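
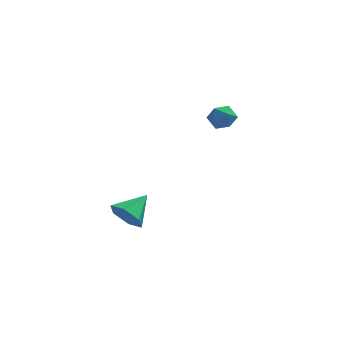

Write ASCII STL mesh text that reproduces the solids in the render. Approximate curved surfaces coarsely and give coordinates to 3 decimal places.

solid 
facet normal -0.587 -0.686 -0.430
outer loop
vertex -2.66 -4.582 -2.406
vertex -3.409 -4.324 -1.795
vertex -3.302 -3.864 -2.676
endloop
endfacet
facet normal 0.706 0.416 -0.573
outer loop
vertex -2.66 -4.582 -2.406
vertex -3.302 -3.864 -2.676
vertex -2.411 -3.156 -1.065
endloop
endfacet
facet normal -0.587 -0.686 -0.430
outer loop
vertex -3.302 -3.864 -2.676
vertex -3.409 -4.324 -1.795
vertex -4.05 -3.606 -2.066
endloop
endfacet
facet normal -0.009 0.917 -0.398
outer loop
vertex -3.302 -3.864 -2.676
vertex -4.05 -3.606 -2.066
vertex -2.411 -3.156 -1.065
endloop
endfacet
facet normal -0.587 -0.686 -0.429
outer loop
vertex -4.05 -3.606 -2.066
vertex -3.409 -4.324 -1.795
vertex -4.157 -4.066 -1.184
endloop
endfacet
facet normal -0.449 0.813 0.370
outer loop
vertex -4.05 -3.606 -2.066
vertex -4.157 -4.066 -1.184
vertex -2.411 -3.156 -1.065
endloop
endfacet
facet normal -0.587 -0.687 -0.429
outer loop
vertex -4.157 -4.066 -1.184
vertex -3.409 -4.324 -1.795
vertex -3.516 -4.783 -0.913
endloop
endfacet
facet normal -0.174 0.208 0.962
outer loop
vertex -4.157 -4.066 -1.184
vertex -3.516 -4.783 -0.913
vertex -2.411 -3.156 -1.065
endloop
endfacet
facet normal -0.586 -0.687 -0.429
outer loop
vertex -3.516 -4.783 -0.913
vertex -3.409 -4.324 -1.795
vertex -2.767 -5.041 -1.524
endloop
endfacet
facet normal 0.541 -0.294 0.788
outer loop
vertex -3.516 -4.783 -0.913
vertex -2.767 -5.041 -1.524
vertex -2.411 -3.156 -1.065
endloop
endfacet
facet normal -0.586 -0.687 -0.429
outer loop
vertex -2.767 -5.041 -1.524
vertex -3.409 -4.324 -1.795
vertex -2.66 -4.582 -2.406
endloop
endfacet
facet normal 0.982 -0.190 0.020
outer loop
vertex -2.767 -5.041 -1.524
vertex -2.66 -4.582 -2.406
vertex -2.411 -3.156 -1.065
endloop
endfacet
facet normal -0.212 0.500 0.840
outer loop
vertex 1.013 3.258 1.131
vertex 0.925 2.53 1.542
vertex 1.677 2.905 1.509
endloop
endfacet
facet normal 0.226 0.878 0.423
outer loop
vertex 1.013 3.258 1.131
vertex 1.677 2.905 1.509
vertex 1.761 3.251 0.746
endloop
endfacet
facet normal -0.097 0.974 -0.207
outer loop
vertex 1.013 3.258 1.131
vertex 1.761 3.251 0.746
vertex 1.061 3.088 0.308
endloop
endfacet
facet normal -0.735 0.654 -0.178
outer loop
vertex 1.013 3.258 1.131
vertex 1.061 3.088 0.308
vertex 0.545 2.642 0.8
endloop
endfacet
facet normal -0.807 0.362 0.468
outer loop
vertex 1.013 3.258 1.131
vertex 0.545 2.642 0.8
vertex 0.925 2.53 1.542
endloop
endfacet
facet normal 0.814 0.490 0.312
outer loop
vertex 1.761 3.251 0.746
vertex 1.677 2.905 1.509
vertex 2.135 2.518 0.92
endloop
endfacet
facet normal 0.104 -0.122 0.987
outer loop
vertex 1.677 2.905 1.509
vertex 0.925 2.53 1.542
vertex 1.619 2.072 1.412
endloop
endfacet
facet normal -0.856 -0.345 0.386
outer loop
vertex 0.925 2.53 1.542
vertex 0.545 2.642 0.8
vertex 0.919 1.909 0.974
endloop
endfacet
facet normal -0.740 0.128 -0.660
outer loop
vertex 0.545 2.642 0.8
vertex 1.061 3.088 0.308
vertex 1.003 2.255 0.211
endloop
endfacet
facet normal 0.292 0.644 -0.707
outer loop
vertex 1.061 3.088 0.308
vertex 1.761 3.251 0.746
vertex 1.755 2.63 0.178
endloop
endfacet
facet normal 0.735 -0.654 0.178
outer loop
vertex 1.667 1.902 0.589
vertex 2.135 2.518 0.92
vertex 1.619 2.072 1.412
endloop
endfacet
facet normal 0.097 -0.974 0.207
outer loop
vertex 1.667 1.902 0.589
vertex 1.619 2.072 1.412
vertex 0.919 1.909 0.974
endloop
endfacet
facet normal -0.226 -0.878 -0.423
outer loop
vertex 1.667 1.902 0.589
vertex 0.919 1.909 0.974
vertex 1.003 2.255 0.211
endloop
endfacet
facet normal 0.212 -0.500 -0.840
outer loop
vertex 1.667 1.902 0.589
vertex 1.003 2.255 0.211
vertex 1.755 2.63 0.178
endloop
endfacet
facet normal 0.807 -0.362 -0.468
outer loop
vertex 1.667 1.902 0.589
vertex 1.755 2.63 0.178
vertex 2.135 2.518 0.92
endloop
endfacet
facet normal 0.740 -0.128 0.660
outer loop
vertex 1.619 2.072 1.412
vertex 2.135 2.518 0.92
vertex 1.677 2.905 1.509
endloop
endfacet
facet normal -0.292 -0.644 0.707
outer loop
vertex 0.919 1.909 0.974
vertex 1.619 2.072 1.412
vertex 0.925 2.53 1.542
endloop
endfacet
facet normal -0.814 -0.490 -0.312
outer loop
vertex 1.003 2.255 0.211
vertex 0.919 1.909 0.974
vertex 0.545 2.642 0.8
endloop
endfacet
facet normal -0.104 0.122 -0.987
outer loop
vertex 1.755 2.63 0.178
vertex 1.003 2.255 0.211
vertex 1.061 3.088 0.308
endloop
endfacet
facet normal 0.856 0.345 -0.386
outer loop
vertex 2.135 2.518 0.92
vertex 1.755 2.63 0.178
vertex 1.761 3.251 0.746
endloop
endfacet

endsolid


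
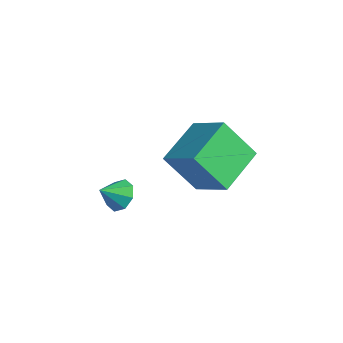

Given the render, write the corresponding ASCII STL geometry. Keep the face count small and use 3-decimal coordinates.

solid 
facet normal -0.849 -0.192 -0.493
outer loop
vertex -2.346 1.954 1.926
vertex -3.167 3.776 2.632
vertex -1.612 2.921 0.286
endloop
endfacet
facet normal 0.388 -0.859 -0.333
outer loop
vertex -0.093 3.264 1.168
vertex -2.346 1.954 1.926
vertex -1.612 2.921 0.286
endloop
endfacet
facet normal -0.849 -0.192 -0.493
outer loop
vertex -1.612 2.921 0.286
vertex -3.167 3.776 2.632
vertex -2.434 4.743 0.992
endloop
endfacet
facet normal 0.360 0.474 -0.804
outer loop
vertex -2.434 4.743 0.992
vertex -0.093 3.264 1.168
vertex -1.612 2.921 0.286
endloop
endfacet
facet normal -0.360 -0.474 0.804
outer loop
vertex -2.346 1.954 1.926
vertex -1.648 4.119 3.514
vertex -3.167 3.776 2.632
endloop
endfacet
facet normal 0.387 -0.859 -0.334
outer loop
vertex -0.826 2.297 2.808
vertex -2.346 1.954 1.926
vertex -0.093 3.264 1.168
endloop
endfacet
facet normal -0.360 -0.474 0.804
outer loop
vertex -0.826 2.297 2.808
vertex -1.648 4.119 3.514
vertex -2.346 1.954 1.926
endloop
endfacet
facet normal -0.388 0.859 0.333
outer loop
vertex -3.167 3.776 2.632
vertex -1.648 4.119 3.514
vertex -2.434 4.743 0.992
endloop
endfacet
facet normal 0.360 0.474 -0.804
outer loop
vertex -0.914 5.086 1.874
vertex -0.093 3.264 1.168
vertex -2.434 4.743 0.992
endloop
endfacet
facet normal -0.387 0.860 0.333
outer loop
vertex -2.434 4.743 0.992
vertex -1.648 4.119 3.514
vertex -0.914 5.086 1.874
endloop
endfacet
facet normal 0.849 0.192 0.492
outer loop
vertex -0.914 5.086 1.874
vertex -0.826 2.297 2.808
vertex -0.093 3.264 1.168
endloop
endfacet
facet normal 0.849 0.192 0.493
outer loop
vertex -1.648 4.119 3.514
vertex -0.826 2.297 2.808
vertex -0.914 5.086 1.874
endloop
endfacet
facet normal 0.041 0.793 -0.608
outer loop
vertex -1.207 -0.324 0.903
vertex -1.879 -0.146 1.09
vertex -1.223 0.012 1.34
endloop
endfacet
facet normal 0.814 -0.446 0.372
outer loop
vertex -1.207 -0.324 0.903
vertex -1.223 0.012 1.34
vertex -1.921 -0.954 1.71
endloop
endfacet
facet normal 0.041 0.792 -0.609
outer loop
vertex -1.223 0.012 1.34
vertex -1.879 -0.146 1.09
vertex -1.623 0.256 1.63
endloop
endfacet
facet normal 0.552 -0.081 0.830
outer loop
vertex -1.223 0.012 1.34
vertex -1.623 0.256 1.63
vertex -1.921 -0.954 1.71
endloop
endfacet
facet normal 0.041 0.792 -0.609
outer loop
vertex -1.623 0.256 1.63
vertex -1.879 -0.146 1.09
vertex -2.173 0.264 1.603
endloop
endfacet
facet normal -0.048 0.078 0.996
outer loop
vertex -1.623 0.256 1.63
vertex -2.173 0.264 1.603
vertex -1.921 -0.954 1.71
endloop
endfacet
facet normal 0.041 0.792 -0.609
outer loop
vertex -2.173 0.264 1.603
vertex -1.879 -0.146 1.09
vertex -2.551 0.032 1.276
endloop
endfacet
facet normal -0.631 -0.063 0.773
outer loop
vertex -2.173 0.264 1.603
vertex -2.551 0.032 1.276
vertex -1.921 -0.954 1.71
endloop
endfacet
facet normal 0.041 0.792 -0.609
outer loop
vertex -2.551 0.032 1.276
vertex -1.879 -0.146 1.09
vertex -2.536 -0.304 0.84
endloop
endfacet
facet normal -0.859 -0.420 0.294
outer loop
vertex -2.551 0.032 1.276
vertex -2.536 -0.304 0.84
vertex -1.921 -0.954 1.71
endloop
endfacet
facet normal 0.041 0.793 -0.608
outer loop
vertex -2.536 -0.304 0.84
vertex -1.879 -0.146 1.09
vertex -2.135 -0.547 0.55
endloop
endfacet
facet normal -0.596 -0.786 -0.166
outer loop
vertex -2.536 -0.304 0.84
vertex -2.135 -0.547 0.55
vertex -1.921 -0.954 1.71
endloop
endfacet
facet normal 0.042 0.793 -0.608
outer loop
vertex -2.135 -0.547 0.55
vertex -1.879 -0.146 1.09
vertex -1.585 -0.556 0.576
endloop
endfacet
facet normal 0.000 -0.944 -0.331
outer loop
vertex -2.135 -0.547 0.55
vertex -1.585 -0.556 0.576
vertex -1.921 -0.954 1.71
endloop
endfacet
facet normal 0.040 0.792 -0.609
outer loop
vertex -1.585 -0.556 0.576
vertex -1.879 -0.146 1.09
vertex -1.207 -0.324 0.903
endloop
endfacet
facet normal 0.586 -0.803 -0.108
outer loop
vertex -1.585 -0.556 0.576
vertex -1.207 -0.324 0.903
vertex -1.921 -0.954 1.71
endloop
endfacet

endsolid


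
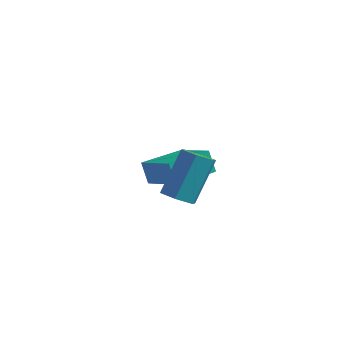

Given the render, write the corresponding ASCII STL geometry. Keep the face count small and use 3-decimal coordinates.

solid 
facet normal -0.139 -0.628 -0.766
outer loop
vertex 2.782 -0.45 -1.871
vertex 2.293 -0.744 -1.541
vertex 2.163 -0.232 -1.937
endloop
endfacet
facet normal 0.316 0.705 -0.635
outer loop
vertex 2.782 -0.45 -1.871
vertex 2.163 -0.232 -1.937
vertex 3.037 0.699 -0.469
endloop
endfacet
facet normal 0.315 0.705 -0.635
outer loop
vertex 3.037 0.699 -0.469
vertex 2.163 -0.232 -1.937
vertex 2.418 0.916 -0.535
endloop
endfacet
facet normal 0.138 0.627 0.766
outer loop
vertex 3.037 0.699 -0.469
vertex 2.418 0.916 -0.535
vertex 2.547 0.404 -0.139
endloop
endfacet
facet normal -0.139 -0.628 -0.766
outer loop
vertex 2.163 -0.232 -1.937
vertex 2.293 -0.744 -1.541
vertex 1.673 -0.527 -1.606
endloop
endfacet
facet normal -0.656 0.638 -0.403
outer loop
vertex 2.163 -0.232 -1.937
vertex 1.673 -0.527 -1.606
vertex 2.418 0.916 -0.535
endloop
endfacet
facet normal -0.655 0.638 -0.404
outer loop
vertex 2.418 0.916 -0.535
vertex 1.673 -0.527 -1.606
vertex 1.928 0.622 -0.205
endloop
endfacet
facet normal 0.139 0.628 0.766
outer loop
vertex 2.418 0.916 -0.535
vertex 1.928 0.622 -0.205
vertex 2.547 0.404 -0.139
endloop
endfacet
facet normal -0.139 -0.627 -0.767
outer loop
vertex 1.673 -0.527 -1.606
vertex 2.293 -0.744 -1.541
vertex 1.803 -1.039 -1.211
endloop
endfacet
facet normal -0.970 -0.067 0.232
outer loop
vertex 1.673 -0.527 -1.606
vertex 1.803 -1.039 -1.211
vertex 1.928 0.622 -0.205
endloop
endfacet
facet normal -0.970 -0.067 0.232
outer loop
vertex 1.928 0.622 -0.205
vertex 1.803 -1.039 -1.211
vertex 2.058 0.11 0.191
endloop
endfacet
facet normal 0.139 0.628 0.766
outer loop
vertex 1.928 0.622 -0.205
vertex 2.058 0.11 0.191
vertex 2.547 0.404 -0.139
endloop
endfacet
facet normal -0.138 -0.627 -0.766
outer loop
vertex 1.803 -1.039 -1.211
vertex 2.293 -0.744 -1.541
vertex 2.422 -1.256 -1.145
endloop
endfacet
facet normal -0.315 -0.705 0.635
outer loop
vertex 1.803 -1.039 -1.211
vertex 2.422 -1.256 -1.145
vertex 2.058 0.11 0.191
endloop
endfacet
facet normal -0.316 -0.705 0.635
outer loop
vertex 2.058 0.11 0.191
vertex 2.422 -1.256 -1.145
vertex 2.677 -0.108 0.257
endloop
endfacet
facet normal 0.139 0.628 0.766
outer loop
vertex 2.058 0.11 0.191
vertex 2.677 -0.108 0.257
vertex 2.547 0.404 -0.139
endloop
endfacet
facet normal -0.139 -0.628 -0.766
outer loop
vertex 2.422 -1.256 -1.145
vertex 2.293 -0.744 -1.541
vertex 2.912 -0.962 -1.475
endloop
endfacet
facet normal 0.655 -0.639 0.404
outer loop
vertex 2.422 -1.256 -1.145
vertex 2.912 -0.962 -1.475
vertex 2.677 -0.108 0.257
endloop
endfacet
facet normal 0.656 -0.638 0.403
outer loop
vertex 2.677 -0.108 0.257
vertex 2.912 -0.962 -1.475
vertex 3.167 0.187 -0.074
endloop
endfacet
facet normal 0.139 0.628 0.766
outer loop
vertex 2.677 -0.108 0.257
vertex 3.167 0.187 -0.074
vertex 2.547 0.404 -0.139
endloop
endfacet
facet normal -0.139 -0.628 -0.766
outer loop
vertex 2.912 -0.962 -1.475
vertex 2.293 -0.744 -1.541
vertex 2.782 -0.45 -1.871
endloop
endfacet
facet normal 0.970 0.067 -0.232
outer loop
vertex 2.912 -0.962 -1.475
vertex 2.782 -0.45 -1.871
vertex 3.167 0.187 -0.074
endloop
endfacet
facet normal 0.970 0.068 -0.232
outer loop
vertex 3.167 0.187 -0.074
vertex 2.782 -0.45 -1.871
vertex 3.037 0.699 -0.469
endloop
endfacet
facet normal 0.139 0.627 0.767
outer loop
vertex 3.167 0.187 -0.074
vertex 3.037 0.699 -0.469
vertex 2.547 0.404 -0.139
endloop
endfacet
facet normal -0.419 0.311 0.853
outer loop
vertex 0.742 2.152 -2.424
vertex 1.631 3.586 -2.51
vertex -0.657 2.96 -3.405
endloop
endfacet
facet normal -0.526 -0.849 0.051
outer loop
vertex -0.271 2.674 -4.19
vertex 0.742 2.152 -2.424
vertex -0.657 2.96 -3.405
endloop
endfacet
facet normal -0.419 0.311 0.853
outer loop
vertex -0.657 2.96 -3.405
vertex 1.631 3.586 -2.51
vertex 0.233 4.395 -3.491
endloop
endfacet
facet normal -0.740 0.428 -0.520
outer loop
vertex 0.233 4.395 -3.491
vertex -0.271 2.674 -4.19
vertex -0.657 2.96 -3.405
endloop
endfacet
facet normal 0.740 -0.427 0.520
outer loop
vertex 0.742 2.152 -2.424
vertex 2.017 3.3 -3.295
vertex 1.631 3.586 -2.51
endloop
endfacet
facet normal -0.527 -0.848 0.052
outer loop
vertex 1.127 1.865 -3.209
vertex 0.742 2.152 -2.424
vertex -0.271 2.674 -4.19
endloop
endfacet
facet normal 0.740 -0.428 0.519
outer loop
vertex 1.127 1.865 -3.209
vertex 2.017 3.3 -3.295
vertex 0.742 2.152 -2.424
endloop
endfacet
facet normal 0.526 0.849 -0.050
outer loop
vertex 1.631 3.586 -2.51
vertex 2.017 3.3 -3.295
vertex 0.233 4.395 -3.491
endloop
endfacet
facet normal -0.740 0.428 -0.519
outer loop
vertex 0.618 4.108 -4.276
vertex -0.271 2.674 -4.19
vertex 0.233 4.395 -3.491
endloop
endfacet
facet normal 0.527 0.849 -0.052
outer loop
vertex 0.233 4.395 -3.491
vertex 2.017 3.3 -3.295
vertex 0.618 4.108 -4.276
endloop
endfacet
facet normal 0.419 -0.311 -0.853
outer loop
vertex 0.618 4.108 -4.276
vertex 1.127 1.865 -3.209
vertex -0.271 2.674 -4.19
endloop
endfacet
facet normal 0.419 -0.311 -0.853
outer loop
vertex 2.017 3.3 -3.295
vertex 1.127 1.865 -3.209
vertex 0.618 4.108 -4.276
endloop
endfacet

endsolid


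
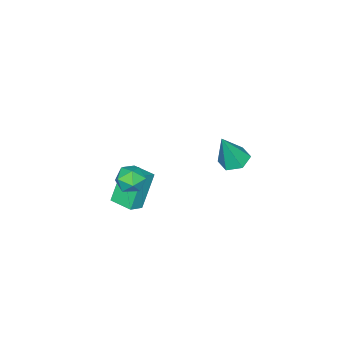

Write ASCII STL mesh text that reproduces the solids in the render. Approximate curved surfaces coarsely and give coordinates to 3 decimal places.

solid 
facet normal -0.886 0.057 -0.460
outer loop
vertex 1.206 -2.275 -1.8
vertex 1.276 -0.978 -1.773
vertex 2.191 -2.288 -3.7
endloop
endfacet
facet normal -0.054 -0.998 -0.021
outer loop
vertex 3.024 -2.342 -3.267
vertex 1.206 -2.275 -1.8
vertex 2.191 -2.288 -3.7
endloop
endfacet
facet normal -0.886 0.058 -0.460
outer loop
vertex 2.191 -2.288 -3.7
vertex 1.276 -0.978 -1.773
vertex 2.261 -0.99 -3.672
endloop
endfacet
facet normal 0.461 -0.006 -0.887
outer loop
vertex 2.261 -0.99 -3.672
vertex 3.024 -2.342 -3.267
vertex 2.191 -2.288 -3.7
endloop
endfacet
facet normal -0.461 0.006 0.887
outer loop
vertex 1.206 -2.275 -1.8
vertex 2.109 -1.032 -1.34
vertex 1.276 -0.978 -1.773
endloop
endfacet
facet normal -0.055 -0.998 -0.022
outer loop
vertex 2.039 -2.33 -1.368
vertex 1.206 -2.275 -1.8
vertex 3.024 -2.342 -3.267
endloop
endfacet
facet normal -0.460 0.006 0.888
outer loop
vertex 2.039 -2.33 -1.368
vertex 2.109 -1.032 -1.34
vertex 1.206 -2.275 -1.8
endloop
endfacet
facet normal 0.054 0.998 0.021
outer loop
vertex 1.276 -0.978 -1.773
vertex 2.109 -1.032 -1.34
vertex 2.261 -0.99 -3.672
endloop
endfacet
facet normal 0.460 -0.006 -0.888
outer loop
vertex 3.094 -1.045 -3.24
vertex 3.024 -2.342 -3.267
vertex 2.261 -0.99 -3.672
endloop
endfacet
facet normal 0.055 0.998 0.022
outer loop
vertex 2.261 -0.99 -3.672
vertex 2.109 -1.032 -1.34
vertex 3.094 -1.045 -3.24
endloop
endfacet
facet normal 0.886 -0.057 0.460
outer loop
vertex 3.094 -1.045 -3.24
vertex 2.039 -2.33 -1.368
vertex 3.024 -2.342 -3.267
endloop
endfacet
facet normal 0.886 -0.058 0.460
outer loop
vertex 2.109 -1.032 -1.34
vertex 2.039 -2.33 -1.368
vertex 3.094 -1.045 -3.24
endloop
endfacet
facet normal 0.161 0.985 -0.058
outer loop
vertex 3.795 0.104 -0.681
vertex 3.437 0.207 0.074
vertex 4.265 0.068 0.016
endloop
endfacet
facet normal 0.663 0.623 -0.415
outer loop
vertex 3.795 0.104 -0.681
vertex 4.265 0.068 0.016
vertex 4.393 -0.483 -0.607
endloop
endfacet
facet normal 0.338 0.229 -0.913
outer loop
vertex 3.795 0.104 -0.681
vertex 4.393 -0.483 -0.607
vertex 3.645 -0.684 -0.934
endloop
endfacet
facet normal -0.365 0.347 -0.864
outer loop
vertex 3.795 0.104 -0.681
vertex 3.645 -0.684 -0.934
vertex 3.054 -0.258 -0.513
endloop
endfacet
facet normal -0.474 0.814 -0.336
outer loop
vertex 3.795 0.104 -0.681
vertex 3.054 -0.258 -0.513
vertex 3.437 0.207 0.074
endloop
endfacet
facet normal 0.983 0.180 0.042
outer loop
vertex 4.393 -0.483 -0.607
vertex 4.265 0.068 0.016
vertex 4.406 -0.742 0.193
endloop
endfacet
facet normal 0.172 0.765 0.621
outer loop
vertex 4.265 0.068 0.016
vertex 3.437 0.207 0.074
vertex 3.815 -0.316 0.614
endloop
endfacet
facet normal -0.856 0.488 0.172
outer loop
vertex 3.437 0.207 0.074
vertex 3.054 -0.258 -0.513
vertex 3.067 -0.517 0.287
endloop
endfacet
facet normal -0.680 -0.268 -0.683
outer loop
vertex 3.054 -0.258 -0.513
vertex 3.645 -0.684 -0.934
vertex 3.195 -1.068 -0.336
endloop
endfacet
facet normal 0.457 -0.458 -0.763
outer loop
vertex 3.645 -0.684 -0.934
vertex 4.393 -0.483 -0.607
vertex 4.023 -1.207 -0.394
endloop
endfacet
facet normal 0.365 -0.347 0.864
outer loop
vertex 3.665 -1.104 0.361
vertex 4.406 -0.742 0.193
vertex 3.815 -0.316 0.614
endloop
endfacet
facet normal -0.338 -0.229 0.913
outer loop
vertex 3.665 -1.104 0.361
vertex 3.815 -0.316 0.614
vertex 3.067 -0.517 0.287
endloop
endfacet
facet normal -0.663 -0.623 0.415
outer loop
vertex 3.665 -1.104 0.361
vertex 3.067 -0.517 0.287
vertex 3.195 -1.068 -0.336
endloop
endfacet
facet normal -0.161 -0.985 0.058
outer loop
vertex 3.665 -1.104 0.361
vertex 3.195 -1.068 -0.336
vertex 4.023 -1.207 -0.394
endloop
endfacet
facet normal 0.474 -0.814 0.336
outer loop
vertex 3.665 -1.104 0.361
vertex 4.023 -1.207 -0.394
vertex 4.406 -0.742 0.193
endloop
endfacet
facet normal 0.680 0.268 0.683
outer loop
vertex 3.815 -0.316 0.614
vertex 4.406 -0.742 0.193
vertex 4.265 0.068 0.016
endloop
endfacet
facet normal -0.457 0.458 0.763
outer loop
vertex 3.067 -0.517 0.287
vertex 3.815 -0.316 0.614
vertex 3.437 0.207 0.074
endloop
endfacet
facet normal -0.983 -0.180 -0.042
outer loop
vertex 3.195 -1.068 -0.336
vertex 3.067 -0.517 0.287
vertex 3.054 -0.258 -0.513
endloop
endfacet
facet normal -0.172 -0.765 -0.621
outer loop
vertex 4.023 -1.207 -0.394
vertex 3.195 -1.068 -0.336
vertex 3.645 -0.684 -0.934
endloop
endfacet
facet normal 0.856 -0.488 -0.172
outer loop
vertex 4.406 -0.742 0.193
vertex 4.023 -1.207 -0.394
vertex 4.393 -0.483 -0.607
endloop
endfacet
facet normal -0.357 0.128 -0.925
outer loop
vertex -2.174 0.853 -2.87
vertex -2.987 0.785 -2.566
vertex -2.602 1.564 -2.607
endloop
endfacet
facet normal 0.868 0.487 0.096
outer loop
vertex -2.174 0.853 -2.87
vertex -2.602 1.564 -2.607
vertex -2.233 0.515 -0.614
endloop
endfacet
facet normal -0.357 0.128 -0.925
outer loop
vertex -2.602 1.564 -2.607
vertex -2.987 0.785 -2.566
vertex -3.414 1.496 -2.303
endloop
endfacet
facet normal 0.094 0.888 0.450
outer loop
vertex -2.602 1.564 -2.607
vertex -3.414 1.496 -2.303
vertex -2.233 0.515 -0.614
endloop
endfacet
facet normal -0.357 0.128 -0.925
outer loop
vertex -3.414 1.496 -2.303
vertex -2.987 0.785 -2.566
vertex -3.799 0.716 -2.262
endloop
endfacet
facet normal -0.655 0.358 0.666
outer loop
vertex -3.414 1.496 -2.303
vertex -3.799 0.716 -2.262
vertex -2.233 0.515 -0.614
endloop
endfacet
facet normal -0.357 0.128 -0.925
outer loop
vertex -3.799 0.716 -2.262
vertex -2.987 0.785 -2.566
vertex -3.372 0.006 -2.525
endloop
endfacet
facet normal -0.628 -0.573 0.527
outer loop
vertex -3.799 0.716 -2.262
vertex -3.372 0.006 -2.525
vertex -2.233 0.515 -0.614
endloop
endfacet
facet normal -0.357 0.128 -0.925
outer loop
vertex -3.372 0.006 -2.525
vertex -2.987 0.785 -2.566
vertex -2.559 0.074 -2.829
endloop
endfacet
facet normal 0.146 -0.974 0.172
outer loop
vertex -3.372 0.006 -2.525
vertex -2.559 0.074 -2.829
vertex -2.233 0.515 -0.614
endloop
endfacet
facet normal -0.357 0.128 -0.925
outer loop
vertex -2.559 0.074 -2.829
vertex -2.987 0.785 -2.566
vertex -2.174 0.853 -2.87
endloop
endfacet
facet normal 0.895 -0.444 -0.043
outer loop
vertex -2.559 0.074 -2.829
vertex -2.174 0.853 -2.87
vertex -2.233 0.515 -0.614
endloop
endfacet

endsolid


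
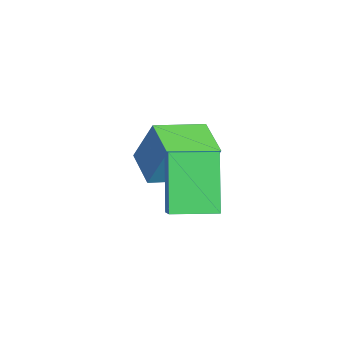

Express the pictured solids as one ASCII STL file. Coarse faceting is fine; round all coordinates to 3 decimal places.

solid 
facet normal -0.826 -0.153 -0.543
outer loop
vertex 0.532 -1.28 -2.576
vertex 0.333 0.044 -2.646
vertex 1.599 -1.206 -4.219
endloop
endfacet
facet normal 0.148 -0.988 0.052
outer loop
vertex 2.367 -1.064 -3.714
vertex 0.532 -1.28 -2.576
vertex 1.599 -1.206 -4.219
endloop
endfacet
facet normal -0.826 -0.153 -0.543
outer loop
vertex 1.599 -1.206 -4.219
vertex 0.333 0.044 -2.646
vertex 1.4 0.118 -4.289
endloop
endfacet
facet normal 0.544 0.037 -0.838
outer loop
vertex 1.4 0.118 -4.289
vertex 2.367 -1.064 -3.714
vertex 1.599 -1.206 -4.219
endloop
endfacet
facet normal -0.544 -0.037 0.838
outer loop
vertex 0.532 -1.28 -2.576
vertex 1.101 0.186 -2.141
vertex 0.333 0.044 -2.646
endloop
endfacet
facet normal 0.148 -0.988 0.052
outer loop
vertex 1.3 -1.138 -2.071
vertex 0.532 -1.28 -2.576
vertex 2.367 -1.064 -3.714
endloop
endfacet
facet normal -0.544 -0.037 0.838
outer loop
vertex 1.3 -1.138 -2.071
vertex 1.101 0.186 -2.141
vertex 0.532 -1.28 -2.576
endloop
endfacet
facet normal -0.148 0.988 -0.052
outer loop
vertex 0.333 0.044 -2.646
vertex 1.101 0.186 -2.141
vertex 1.4 0.118 -4.289
endloop
endfacet
facet normal 0.544 0.037 -0.838
outer loop
vertex 2.168 0.26 -3.784
vertex 2.367 -1.064 -3.714
vertex 1.4 0.118 -4.289
endloop
endfacet
facet normal -0.148 0.988 -0.052
outer loop
vertex 1.4 0.118 -4.289
vertex 1.101 0.186 -2.141
vertex 2.168 0.26 -3.784
endloop
endfacet
facet normal 0.826 0.153 0.543
outer loop
vertex 2.168 0.26 -3.784
vertex 1.3 -1.138 -2.071
vertex 2.367 -1.064 -3.714
endloop
endfacet
facet normal 0.826 0.153 0.543
outer loop
vertex 1.101 0.186 -2.141
vertex 1.3 -1.138 -2.071
vertex 2.168 0.26 -3.784
endloop
endfacet
facet normal -0.870 -0.381 0.312
outer loop
vertex -1.081 -1.7 -2.637
vertex -1.852 -0.276 -3.047
vertex -1.352 -2.261 -4.078
endloop
endfacet
facet normal 0.461 -0.853 0.245
outer loop
vertex -0.308 -1.804 -4.453
vertex -1.081 -1.7 -2.637
vertex -1.352 -2.261 -4.078
endloop
endfacet
facet normal -0.870 -0.381 0.313
outer loop
vertex -1.352 -2.261 -4.078
vertex -1.852 -0.276 -3.047
vertex -2.123 -0.838 -4.487
endloop
endfacet
facet normal -0.173 -0.358 -0.918
outer loop
vertex -2.123 -0.838 -4.487
vertex -0.308 -1.804 -4.453
vertex -1.352 -2.261 -4.078
endloop
endfacet
facet normal 0.173 0.358 0.918
outer loop
vertex -1.081 -1.7 -2.637
vertex -0.808 0.181 -3.422
vertex -1.852 -0.276 -3.047
endloop
endfacet
facet normal 0.462 -0.852 0.246
outer loop
vertex -0.037 -1.242 -3.013
vertex -1.081 -1.7 -2.637
vertex -0.308 -1.804 -4.453
endloop
endfacet
facet normal 0.174 0.358 0.918
outer loop
vertex -0.037 -1.242 -3.013
vertex -0.808 0.181 -3.422
vertex -1.081 -1.7 -2.637
endloop
endfacet
facet normal -0.461 0.852 -0.246
outer loop
vertex -1.852 -0.276 -3.047
vertex -0.808 0.181 -3.422
vertex -2.123 -0.838 -4.487
endloop
endfacet
facet normal -0.173 -0.358 -0.917
outer loop
vertex -1.079 -0.38 -4.863
vertex -0.308 -1.804 -4.453
vertex -2.123 -0.838 -4.487
endloop
endfacet
facet normal -0.462 0.852 -0.245
outer loop
vertex -2.123 -0.838 -4.487
vertex -0.808 0.181 -3.422
vertex -1.079 -0.38 -4.863
endloop
endfacet
facet normal 0.870 0.381 -0.312
outer loop
vertex -1.079 -0.38 -4.863
vertex -0.037 -1.242 -3.013
vertex -0.308 -1.804 -4.453
endloop
endfacet
facet normal 0.870 0.382 -0.312
outer loop
vertex -0.808 0.181 -3.422
vertex -0.037 -1.242 -3.013
vertex -1.079 -0.38 -4.863
endloop
endfacet

endsolid


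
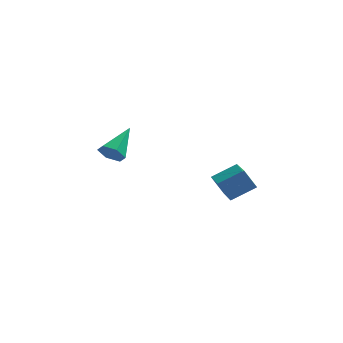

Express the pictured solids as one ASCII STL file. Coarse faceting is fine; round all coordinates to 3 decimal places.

solid 
facet normal -0.533 0.157 0.832
outer loop
vertex 2.287 -3.97 1.072
vertex 3.478 -3.448 1.736
vertex 1.814 -2.047 0.405
endloop
endfacet
facet normal -0.816 -0.358 -0.455
outer loop
vertex 2.442 -2.232 -0.576
vertex 2.287 -3.97 1.072
vertex 1.814 -2.047 0.405
endloop
endfacet
facet normal -0.533 0.157 0.832
outer loop
vertex 1.814 -2.047 0.405
vertex 3.478 -3.448 1.736
vertex 3.005 -1.524 1.069
endloop
endfacet
facet normal -0.227 0.920 -0.319
outer loop
vertex 3.005 -1.524 1.069
vertex 2.442 -2.232 -0.576
vertex 1.814 -2.047 0.405
endloop
endfacet
facet normal 0.226 -0.921 0.318
outer loop
vertex 2.287 -3.97 1.072
vertex 4.106 -3.633 0.755
vertex 3.478 -3.448 1.736
endloop
endfacet
facet normal -0.816 -0.358 -0.454
outer loop
vertex 2.915 -4.156 0.091
vertex 2.287 -3.97 1.072
vertex 2.442 -2.232 -0.576
endloop
endfacet
facet normal 0.226 -0.920 0.319
outer loop
vertex 2.915 -4.156 0.091
vertex 4.106 -3.633 0.755
vertex 2.287 -3.97 1.072
endloop
endfacet
facet normal 0.816 0.358 0.455
outer loop
vertex 3.478 -3.448 1.736
vertex 4.106 -3.633 0.755
vertex 3.005 -1.524 1.069
endloop
endfacet
facet normal -0.226 0.921 -0.319
outer loop
vertex 3.633 -1.71 0.088
vertex 2.442 -2.232 -0.576
vertex 3.005 -1.524 1.069
endloop
endfacet
facet normal 0.816 0.358 0.454
outer loop
vertex 3.005 -1.524 1.069
vertex 4.106 -3.633 0.755
vertex 3.633 -1.71 0.088
endloop
endfacet
facet normal 0.533 -0.157 -0.832
outer loop
vertex 3.633 -1.71 0.088
vertex 2.915 -4.156 0.091
vertex 2.442 -2.232 -0.576
endloop
endfacet
facet normal 0.533 -0.157 -0.832
outer loop
vertex 4.106 -3.633 0.755
vertex 2.915 -4.156 0.091
vertex 3.633 -1.71 0.088
endloop
endfacet
facet normal -0.345 -0.809 -0.477
outer loop
vertex -2.929 -0.581 1.183
vertex -3.265 -0.123 0.649
vertex -2.533 -0.373 0.544
endloop
endfacet
facet normal 0.858 -0.246 0.451
outer loop
vertex -2.929 -0.581 1.183
vertex -2.533 -0.373 0.544
vertex -2.555 1.543 1.631
endloop
endfacet
facet normal -0.345 -0.809 -0.477
outer loop
vertex -2.533 -0.373 0.544
vertex -3.265 -0.123 0.649
vertex -2.869 0.085 0.01
endloop
endfacet
facet normal 0.900 0.223 -0.375
outer loop
vertex -2.533 -0.373 0.544
vertex -2.869 0.085 0.01
vertex -2.555 1.543 1.631
endloop
endfacet
facet normal -0.344 -0.809 -0.477
outer loop
vertex -2.869 0.085 0.01
vertex -3.265 -0.123 0.649
vertex -3.6 0.335 0.114
endloop
endfacet
facet normal 0.150 0.720 -0.677
outer loop
vertex -2.869 0.085 0.01
vertex -3.6 0.335 0.114
vertex -2.555 1.543 1.631
endloop
endfacet
facet normal -0.344 -0.809 -0.477
outer loop
vertex -3.6 0.335 0.114
vertex -3.265 -0.123 0.649
vertex -3.996 0.127 0.753
endloop
endfacet
facet normal -0.643 0.750 -0.154
outer loop
vertex -3.6 0.335 0.114
vertex -3.996 0.127 0.753
vertex -2.555 1.543 1.631
endloop
endfacet
facet normal -0.344 -0.808 -0.477
outer loop
vertex -3.996 0.127 0.753
vertex -3.265 -0.123 0.649
vertex -3.66 -0.332 1.288
endloop
endfacet
facet normal -0.685 0.281 0.672
outer loop
vertex -3.996 0.127 0.753
vertex -3.66 -0.332 1.288
vertex -2.555 1.543 1.631
endloop
endfacet
facet normal -0.344 -0.809 -0.477
outer loop
vertex -3.66 -0.332 1.288
vertex -3.265 -0.123 0.649
vertex -2.929 -0.581 1.183
endloop
endfacet
facet normal 0.066 -0.217 0.974
outer loop
vertex -3.66 -0.332 1.288
vertex -2.929 -0.581 1.183
vertex -2.555 1.543 1.631
endloop
endfacet

endsolid


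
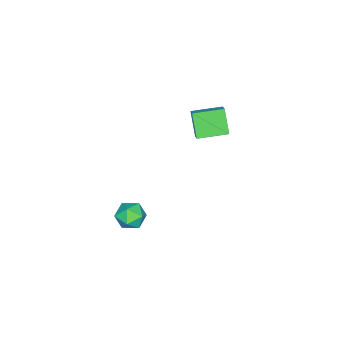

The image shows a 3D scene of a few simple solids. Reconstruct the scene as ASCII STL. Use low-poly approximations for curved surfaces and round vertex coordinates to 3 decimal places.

solid 
facet normal -0.684 -0.483 -0.546
outer loop
vertex -3.843 0.541 1.274
vertex -5.031 2.055 1.424
vertex -3.139 1.241 -0.227
endloop
endfacet
facet normal 0.615 -0.785 -0.078
outer loop
vertex -2.509 1.685 0.276
vertex -3.843 0.541 1.274
vertex -3.139 1.241 -0.227
endloop
endfacet
facet normal -0.685 -0.482 -0.547
outer loop
vertex -3.139 1.241 -0.227
vertex -5.031 2.055 1.424
vertex -4.326 2.756 -0.077
endloop
endfacet
facet normal 0.391 0.389 -0.834
outer loop
vertex -4.326 2.756 -0.077
vertex -2.509 1.685 0.276
vertex -3.139 1.241 -0.227
endloop
endfacet
facet normal -0.391 -0.390 0.834
outer loop
vertex -3.843 0.541 1.274
vertex -4.401 2.499 1.927
vertex -5.031 2.055 1.424
endloop
endfacet
facet normal 0.615 -0.785 -0.078
outer loop
vertex -3.214 0.984 1.777
vertex -3.843 0.541 1.274
vertex -2.509 1.685 0.276
endloop
endfacet
facet normal -0.392 -0.390 0.833
outer loop
vertex -3.214 0.984 1.777
vertex -4.401 2.499 1.927
vertex -3.843 0.541 1.274
endloop
endfacet
facet normal -0.615 0.785 0.078
outer loop
vertex -5.031 2.055 1.424
vertex -4.401 2.499 1.927
vertex -4.326 2.756 -0.077
endloop
endfacet
facet normal 0.392 0.390 -0.833
outer loop
vertex -3.697 3.199 0.426
vertex -2.509 1.685 0.276
vertex -4.326 2.756 -0.077
endloop
endfacet
facet normal -0.615 0.785 0.078
outer loop
vertex -4.326 2.756 -0.077
vertex -4.401 2.499 1.927
vertex -3.697 3.199 0.426
endloop
endfacet
facet normal 0.684 0.483 0.547
outer loop
vertex -3.697 3.199 0.426
vertex -3.214 0.984 1.777
vertex -2.509 1.685 0.276
endloop
endfacet
facet normal 0.685 0.482 0.546
outer loop
vertex -4.401 2.499 1.927
vertex -3.214 0.984 1.777
vertex -3.697 3.199 0.426
endloop
endfacet
facet normal -0.513 0.755 0.408
outer loop
vertex 3.104 1.501 -2.203
vertex 3.113 1.026 -1.312
vertex 3.859 1.662 -1.552
endloop
endfacet
facet normal -0.101 0.987 -0.127
outer loop
vertex 3.104 1.501 -2.203
vertex 3.859 1.662 -1.552
vertex 4.055 1.555 -2.536
endloop
endfacet
facet normal -0.288 0.633 -0.719
outer loop
vertex 3.104 1.501 -2.203
vertex 4.055 1.555 -2.536
vertex 3.431 0.853 -2.905
endloop
endfacet
facet normal -0.816 0.183 -0.549
outer loop
vertex 3.104 1.501 -2.203
vertex 3.431 0.853 -2.905
vertex 2.848 0.526 -2.148
endloop
endfacet
facet normal -0.955 0.259 0.148
outer loop
vertex 3.104 1.501 -2.203
vertex 2.848 0.526 -2.148
vertex 3.113 1.026 -1.312
endloop
endfacet
facet normal 0.575 0.818 0.026
outer loop
vertex 4.055 1.555 -2.536
vertex 3.859 1.662 -1.552
vertex 4.652 1.114 -1.852
endloop
endfacet
facet normal -0.091 0.444 0.892
outer loop
vertex 3.859 1.662 -1.552
vertex 3.113 1.026 -1.312
vertex 4.069 0.787 -1.095
endloop
endfacet
facet normal -0.805 -0.360 0.471
outer loop
vertex 3.113 1.026 -1.312
vertex 2.848 0.526 -2.148
vertex 3.445 0.085 -1.464
endloop
endfacet
facet normal -0.581 -0.482 -0.656
outer loop
vertex 2.848 0.526 -2.148
vertex 3.431 0.853 -2.905
vertex 3.641 -0.022 -2.448
endloop
endfacet
facet normal 0.273 0.246 -0.930
outer loop
vertex 3.431 0.853 -2.905
vertex 4.055 1.555 -2.536
vertex 4.387 0.614 -2.688
endloop
endfacet
facet normal 0.816 -0.183 0.549
outer loop
vertex 4.396 0.139 -1.797
vertex 4.652 1.114 -1.852
vertex 4.069 0.787 -1.095
endloop
endfacet
facet normal 0.288 -0.633 0.719
outer loop
vertex 4.396 0.139 -1.797
vertex 4.069 0.787 -1.095
vertex 3.445 0.085 -1.464
endloop
endfacet
facet normal 0.101 -0.987 0.127
outer loop
vertex 4.396 0.139 -1.797
vertex 3.445 0.085 -1.464
vertex 3.641 -0.022 -2.448
endloop
endfacet
facet normal 0.513 -0.755 -0.408
outer loop
vertex 4.396 0.139 -1.797
vertex 3.641 -0.022 -2.448
vertex 4.387 0.614 -2.688
endloop
endfacet
facet normal 0.955 -0.259 -0.148
outer loop
vertex 4.396 0.139 -1.797
vertex 4.387 0.614 -2.688
vertex 4.652 1.114 -1.852
endloop
endfacet
facet normal 0.581 0.482 0.656
outer loop
vertex 4.069 0.787 -1.095
vertex 4.652 1.114 -1.852
vertex 3.859 1.662 -1.552
endloop
endfacet
facet normal -0.273 -0.246 0.930
outer loop
vertex 3.445 0.085 -1.464
vertex 4.069 0.787 -1.095
vertex 3.113 1.026 -1.312
endloop
endfacet
facet normal -0.575 -0.818 -0.026
outer loop
vertex 3.641 -0.022 -2.448
vertex 3.445 0.085 -1.464
vertex 2.848 0.526 -2.148
endloop
endfacet
facet normal 0.091 -0.444 -0.892
outer loop
vertex 4.387 0.614 -2.688
vertex 3.641 -0.022 -2.448
vertex 3.431 0.853 -2.905
endloop
endfacet
facet normal 0.805 0.360 -0.471
outer loop
vertex 4.652 1.114 -1.852
vertex 4.387 0.614 -2.688
vertex 4.055 1.555 -2.536
endloop
endfacet

endsolid


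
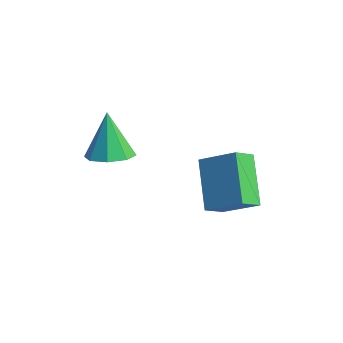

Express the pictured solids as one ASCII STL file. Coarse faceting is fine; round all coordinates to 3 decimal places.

solid 
facet normal 0.304 -0.138 -0.943
outer loop
vertex 0.803 -1.718 0.474
vertex 0.308 -2.38 0.411
vertex 0.223 -1.568 0.265
endloop
endfacet
facet normal 0.124 0.937 0.328
outer loop
vertex 0.803 -1.718 0.474
vertex 0.223 -1.568 0.265
vertex -0.228 -2.14 2.069
endloop
endfacet
facet normal 0.305 -0.138 -0.943
outer loop
vertex 0.223 -1.568 0.265
vertex 0.308 -2.38 0.411
vertex -0.308 -1.894 0.141
endloop
endfacet
facet normal -0.540 0.831 0.129
outer loop
vertex 0.223 -1.568 0.265
vertex -0.308 -1.894 0.141
vertex -0.228 -2.14 2.069
endloop
endfacet
facet normal 0.305 -0.137 -0.942
outer loop
vertex -0.308 -1.894 0.141
vertex 0.308 -2.38 0.411
vertex -0.478 -2.505 0.175
endloop
endfacet
facet normal -0.960 0.271 0.074
outer loop
vertex -0.308 -1.894 0.141
vertex -0.478 -2.505 0.175
vertex -0.228 -2.14 2.069
endloop
endfacet
facet normal 0.305 -0.137 -0.943
outer loop
vertex -0.478 -2.505 0.175
vertex 0.308 -2.38 0.411
vertex -0.187 -3.043 0.347
endloop
endfacet
facet normal -0.887 -0.417 0.197
outer loop
vertex -0.478 -2.505 0.175
vertex -0.187 -3.043 0.347
vertex -0.228 -2.14 2.069
endloop
endfacet
facet normal 0.304 -0.136 -0.943
outer loop
vertex -0.187 -3.043 0.347
vertex 0.308 -2.38 0.411
vertex 0.393 -3.193 0.556
endloop
endfacet
facet normal -0.367 -0.827 0.425
outer loop
vertex -0.187 -3.043 0.347
vertex 0.393 -3.193 0.556
vertex -0.228 -2.14 2.069
endloop
endfacet
facet normal 0.304 -0.136 -0.943
outer loop
vertex 0.393 -3.193 0.556
vertex 0.308 -2.38 0.411
vertex 0.924 -2.867 0.68
endloop
endfacet
facet normal 0.297 -0.722 0.625
outer loop
vertex 0.393 -3.193 0.556
vertex 0.924 -2.867 0.68
vertex -0.228 -2.14 2.069
endloop
endfacet
facet normal 0.304 -0.137 -0.943
outer loop
vertex 0.924 -2.867 0.68
vertex 0.308 -2.38 0.411
vertex 1.094 -2.256 0.646
endloop
endfacet
facet normal 0.716 -0.162 0.679
outer loop
vertex 0.924 -2.867 0.68
vertex 1.094 -2.256 0.646
vertex -0.228 -2.14 2.069
endloop
endfacet
facet normal 0.304 -0.137 -0.943
outer loop
vertex 1.094 -2.256 0.646
vertex 0.308 -2.38 0.411
vertex 0.803 -1.718 0.474
endloop
endfacet
facet normal 0.644 0.526 0.555
outer loop
vertex 1.094 -2.256 0.646
vertex 0.803 -1.718 0.474
vertex -0.228 -2.14 2.069
endloop
endfacet
facet normal -0.658 0.332 0.676
outer loop
vertex 3.469 0.207 1.426
vertex 3.353 0.976 0.936
vertex 2.385 -0.43 0.684
endloop
endfacet
facet normal 0.127 -0.837 0.533
outer loop
vertex 3.667 -1.076 -0.636
vertex 3.469 0.207 1.426
vertex 2.385 -0.43 0.684
endloop
endfacet
facet normal -0.658 0.332 0.676
outer loop
vertex 2.385 -0.43 0.684
vertex 3.353 0.976 0.936
vertex 2.269 0.34 0.193
endloop
endfacet
facet normal -0.743 -0.436 -0.508
outer loop
vertex 2.269 0.34 0.193
vertex 3.667 -1.076 -0.636
vertex 2.385 -0.43 0.684
endloop
endfacet
facet normal 0.743 0.436 0.508
outer loop
vertex 3.469 0.207 1.426
vertex 4.635 0.33 -0.384
vertex 3.353 0.976 0.936
endloop
endfacet
facet normal 0.126 -0.837 0.533
outer loop
vertex 4.751 -0.44 0.107
vertex 3.469 0.207 1.426
vertex 3.667 -1.076 -0.636
endloop
endfacet
facet normal 0.743 0.436 0.508
outer loop
vertex 4.751 -0.44 0.107
vertex 4.635 0.33 -0.384
vertex 3.469 0.207 1.426
endloop
endfacet
facet normal -0.126 0.837 -0.532
outer loop
vertex 3.353 0.976 0.936
vertex 4.635 0.33 -0.384
vertex 2.269 0.34 0.193
endloop
endfacet
facet normal -0.743 -0.436 -0.508
outer loop
vertex 3.551 -0.307 -1.126
vertex 3.667 -1.076 -0.636
vertex 2.269 0.34 0.193
endloop
endfacet
facet normal -0.127 0.836 -0.533
outer loop
vertex 2.269 0.34 0.193
vertex 4.635 0.33 -0.384
vertex 3.551 -0.307 -1.126
endloop
endfacet
facet normal 0.658 -0.332 -0.676
outer loop
vertex 3.551 -0.307 -1.126
vertex 4.751 -0.44 0.107
vertex 3.667 -1.076 -0.636
endloop
endfacet
facet normal 0.658 -0.332 -0.676
outer loop
vertex 4.635 0.33 -0.384
vertex 4.751 -0.44 0.107
vertex 3.551 -0.307 -1.126
endloop
endfacet

endsolid


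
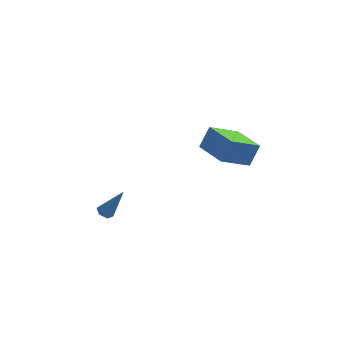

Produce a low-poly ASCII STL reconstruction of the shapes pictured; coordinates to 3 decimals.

solid 
facet normal -0.472 -0.320 -0.821
outer loop
vertex 1.862 -2.075 -0.66
vertex 1.153 -0.22 -0.976
vertex 3.551 -1.625 -1.806
endloop
endfacet
facet normal 0.352 -0.923 0.157
outer loop
vertex 4.207 -1.18 -0.664
vertex 1.862 -2.075 -0.66
vertex 3.551 -1.625 -1.806
endloop
endfacet
facet normal -0.472 -0.320 -0.821
outer loop
vertex 3.551 -1.625 -1.806
vertex 1.153 -0.22 -0.976
vertex 2.842 0.23 -2.122
endloop
endfacet
facet normal 0.808 0.215 -0.548
outer loop
vertex 2.842 0.23 -2.122
vertex 4.207 -1.18 -0.664
vertex 3.551 -1.625 -1.806
endloop
endfacet
facet normal -0.808 -0.215 0.548
outer loop
vertex 1.862 -2.075 -0.66
vertex 1.809 0.225 0.166
vertex 1.153 -0.22 -0.976
endloop
endfacet
facet normal 0.352 -0.923 0.157
outer loop
vertex 2.518 -1.63 0.482
vertex 1.862 -2.075 -0.66
vertex 4.207 -1.18 -0.664
endloop
endfacet
facet normal -0.808 -0.215 0.548
outer loop
vertex 2.518 -1.63 0.482
vertex 1.809 0.225 0.166
vertex 1.862 -2.075 -0.66
endloop
endfacet
facet normal -0.352 0.923 -0.157
outer loop
vertex 1.153 -0.22 -0.976
vertex 1.809 0.225 0.166
vertex 2.842 0.23 -2.122
endloop
endfacet
facet normal 0.808 0.215 -0.548
outer loop
vertex 3.498 0.675 -0.98
vertex 4.207 -1.18 -0.664
vertex 2.842 0.23 -2.122
endloop
endfacet
facet normal -0.352 0.923 -0.157
outer loop
vertex 2.842 0.23 -2.122
vertex 1.809 0.225 0.166
vertex 3.498 0.675 -0.98
endloop
endfacet
facet normal 0.472 0.320 0.821
outer loop
vertex 3.498 0.675 -0.98
vertex 2.518 -1.63 0.482
vertex 4.207 -1.18 -0.664
endloop
endfacet
facet normal 0.472 0.320 0.821
outer loop
vertex 1.809 0.225 0.166
vertex 2.518 -1.63 0.482
vertex 3.498 0.675 -0.98
endloop
endfacet
facet normal -0.508 0.065 -0.859
outer loop
vertex -3.889 -1.281 -4.382
vertex -4.255 -1.578 -4.188
vertex -4.282 -1.072 -4.134
endloop
endfacet
facet normal 0.486 0.873 0.034
outer loop
vertex -3.889 -1.281 -4.382
vertex -4.282 -1.072 -4.134
vertex -3.265 -1.702 -2.512
endloop
endfacet
facet normal -0.508 0.065 -0.859
outer loop
vertex -4.282 -1.072 -4.134
vertex -4.255 -1.578 -4.188
vertex -4.648 -1.369 -3.94
endloop
endfacet
facet normal -0.353 0.776 0.523
outer loop
vertex -4.282 -1.072 -4.134
vertex -4.648 -1.369 -3.94
vertex -3.265 -1.702 -2.512
endloop
endfacet
facet normal -0.509 0.063 -0.859
outer loop
vertex -4.648 -1.369 -3.94
vertex -4.255 -1.578 -4.188
vertex -4.621 -1.876 -3.993
endloop
endfacet
facet normal -0.727 -0.110 0.678
outer loop
vertex -4.648 -1.369 -3.94
vertex -4.621 -1.876 -3.993
vertex -3.265 -1.702 -2.512
endloop
endfacet
facet normal -0.508 0.062 -0.859
outer loop
vertex -4.621 -1.876 -3.993
vertex -4.255 -1.578 -4.188
vertex -4.227 -2.085 -4.241
endloop
endfacet
facet normal -0.261 -0.902 0.345
outer loop
vertex -4.621 -1.876 -3.993
vertex -4.227 -2.085 -4.241
vertex -3.265 -1.702 -2.512
endloop
endfacet
facet normal -0.508 0.062 -0.859
outer loop
vertex -4.227 -2.085 -4.241
vertex -4.255 -1.578 -4.188
vertex -3.861 -1.788 -4.436
endloop
endfacet
facet normal 0.577 -0.804 -0.143
outer loop
vertex -4.227 -2.085 -4.241
vertex -3.861 -1.788 -4.436
vertex -3.265 -1.702 -2.512
endloop
endfacet
facet normal -0.507 0.064 -0.860
outer loop
vertex -3.861 -1.788 -4.436
vertex -4.255 -1.578 -4.188
vertex -3.889 -1.281 -4.382
endloop
endfacet
facet normal 0.951 0.084 -0.298
outer loop
vertex -3.861 -1.788 -4.436
vertex -3.889 -1.281 -4.382
vertex -3.265 -1.702 -2.512
endloop
endfacet

endsolid


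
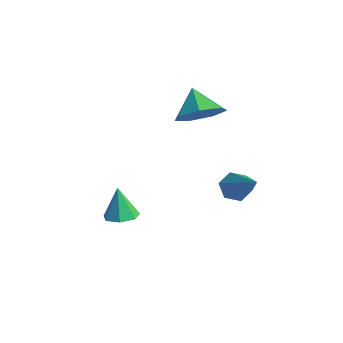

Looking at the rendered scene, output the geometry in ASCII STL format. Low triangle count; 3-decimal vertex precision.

solid 
facet normal 0.232 -0.046 -0.972
outer loop
vertex -1.515 -2.298 -3.629
vertex -1.947 -1.946 -3.749
vertex -1.406 -1.815 -3.626
endloop
endfacet
facet normal 0.771 -0.178 0.611
outer loop
vertex -1.515 -2.298 -3.629
vertex -1.406 -1.815 -3.626
vertex -2.213 -1.894 -2.631
endloop
endfacet
facet normal 0.232 -0.045 -0.972
outer loop
vertex -1.406 -1.815 -3.626
vertex -1.947 -1.946 -3.749
vertex -1.705 -1.431 -3.715
endloop
endfacet
facet normal 0.602 0.593 0.535
outer loop
vertex -1.406 -1.815 -3.626
vertex -1.705 -1.431 -3.715
vertex -2.213 -1.894 -2.631
endloop
endfacet
facet normal 0.233 -0.045 -0.972
outer loop
vertex -1.705 -1.431 -3.715
vertex -1.947 -1.946 -3.749
vertex -2.186 -1.435 -3.83
endloop
endfacet
facet normal -0.092 0.931 0.354
outer loop
vertex -1.705 -1.431 -3.715
vertex -2.186 -1.435 -3.83
vertex -2.213 -1.894 -2.631
endloop
endfacet
facet normal 0.231 -0.046 -0.972
outer loop
vertex -2.186 -1.435 -3.83
vertex -1.947 -1.946 -3.749
vertex -2.487 -1.823 -3.883
endloop
endfacet
facet normal -0.787 0.582 0.205
outer loop
vertex -2.186 -1.435 -3.83
vertex -2.487 -1.823 -3.883
vertex -2.213 -1.894 -2.631
endloop
endfacet
facet normal 0.231 -0.045 -0.972
outer loop
vertex -2.487 -1.823 -3.883
vertex -1.947 -1.946 -3.749
vertex -2.382 -2.304 -3.836
endloop
endfacet
facet normal -0.961 -0.190 0.200
outer loop
vertex -2.487 -1.823 -3.883
vertex -2.382 -2.304 -3.836
vertex -2.213 -1.894 -2.631
endloop
endfacet
facet normal 0.232 -0.045 -0.972
outer loop
vertex -2.382 -2.304 -3.836
vertex -1.947 -1.946 -3.749
vertex -1.949 -2.516 -3.723
endloop
endfacet
facet normal -0.484 -0.806 0.342
outer loop
vertex -2.382 -2.304 -3.836
vertex -1.949 -2.516 -3.723
vertex -2.213 -1.894 -2.631
endloop
endfacet
facet normal 0.233 -0.045 -0.971
outer loop
vertex -1.949 -2.516 -3.723
vertex -1.947 -1.946 -3.749
vertex -1.515 -2.298 -3.629
endloop
endfacet
facet normal 0.288 -0.800 0.526
outer loop
vertex -1.949 -2.516 -3.723
vertex -1.515 -2.298 -3.629
vertex -2.213 -1.894 -2.631
endloop
endfacet
facet normal 0.681 -0.202 -0.704
outer loop
vertex -2.386 1.312 -0.451
vertex -2.872 1.728 -1.04
vertex -2.247 2.05 -0.528
endloop
endfacet
facet normal 0.185 0.067 0.980
outer loop
vertex -2.386 1.312 -0.451
vertex -2.247 2.05 -0.528
vertex -3.628 1.952 -0.26
endloop
endfacet
facet normal 0.681 -0.202 -0.704
outer loop
vertex -2.247 2.05 -0.528
vertex -2.872 1.728 -1.04
vertex -2.579 2.546 -0.991
endloop
endfacet
facet normal 0.085 0.710 0.699
outer loop
vertex -2.247 2.05 -0.528
vertex -2.579 2.546 -0.991
vertex -3.628 1.952 -0.26
endloop
endfacet
facet normal 0.681 -0.202 -0.703
outer loop
vertex -2.579 2.546 -0.991
vertex -2.872 1.728 -1.04
vertex -3.131 2.425 -1.491
endloop
endfacet
facet normal -0.376 0.906 0.196
outer loop
vertex -2.579 2.546 -0.991
vertex -3.131 2.425 -1.491
vertex -3.628 1.952 -0.26
endloop
endfacet
facet normal 0.682 -0.202 -0.703
outer loop
vertex -3.131 2.425 -1.491
vertex -2.872 1.728 -1.04
vertex -3.488 1.78 -1.652
endloop
endfacet
facet normal -0.849 0.507 -0.148
outer loop
vertex -3.131 2.425 -1.491
vertex -3.488 1.78 -1.652
vertex -3.628 1.952 -0.26
endloop
endfacet
facet normal 0.682 -0.202 -0.703
outer loop
vertex -3.488 1.78 -1.652
vertex -2.872 1.728 -1.04
vertex -3.381 1.095 -1.352
endloop
endfacet
facet normal -0.980 -0.186 -0.076
outer loop
vertex -3.488 1.78 -1.652
vertex -3.381 1.095 -1.352
vertex -3.628 1.952 -0.26
endloop
endfacet
facet normal 0.681 -0.201 -0.704
outer loop
vertex -3.381 1.095 -1.352
vertex -2.872 1.728 -1.04
vertex -2.891 0.887 -0.818
endloop
endfacet
facet normal -0.668 -0.651 0.360
outer loop
vertex -3.381 1.095 -1.352
vertex -2.891 0.887 -0.818
vertex -3.628 1.952 -0.26
endloop
endfacet
facet normal 0.681 -0.201 -0.704
outer loop
vertex -2.891 0.887 -0.818
vertex -2.872 1.728 -1.04
vertex -2.386 1.312 -0.451
endloop
endfacet
facet normal -0.150 -0.538 0.829
outer loop
vertex -2.891 0.887 -0.818
vertex -2.386 1.312 -0.451
vertex -3.628 1.952 -0.26
endloop
endfacet
facet normal -0.774 0.149 -0.616
outer loop
vertex -1.172 2.07 -4.291
vertex -1.527 2.114 -3.834
vertex -1.267 2.587 -4.046
endloop
endfacet
facet normal 0.797 0.372 -0.476
outer loop
vertex -1.172 2.07 -4.291
vertex -1.267 2.587 -4.046
vertex -0.133 1.846 -2.726
endloop
endfacet
facet normal -0.774 0.149 -0.616
outer loop
vertex -1.267 2.587 -4.046
vertex -1.527 2.114 -3.834
vertex -1.622 2.631 -3.589
endloop
endfacet
facet normal 0.366 0.910 0.197
outer loop
vertex -1.267 2.587 -4.046
vertex -1.622 2.631 -3.589
vertex -0.133 1.846 -2.726
endloop
endfacet
facet normal -0.775 0.149 -0.614
outer loop
vertex -1.622 2.631 -3.589
vertex -1.527 2.114 -3.834
vertex -1.881 2.158 -3.377
endloop
endfacet
facet normal -0.223 0.498 0.838
outer loop
vertex -1.622 2.631 -3.589
vertex -1.881 2.158 -3.377
vertex -0.133 1.846 -2.726
endloop
endfacet
facet normal -0.775 0.149 -0.614
outer loop
vertex -1.881 2.158 -3.377
vertex -1.527 2.114 -3.834
vertex -1.786 1.641 -3.622
endloop
endfacet
facet normal -0.381 -0.452 0.806
outer loop
vertex -1.881 2.158 -3.377
vertex -1.786 1.641 -3.622
vertex -0.133 1.846 -2.726
endloop
endfacet
facet normal -0.775 0.149 -0.614
outer loop
vertex -1.786 1.641 -3.622
vertex -1.527 2.114 -3.834
vertex -1.432 1.597 -4.079
endloop
endfacet
facet normal 0.050 -0.990 0.134
outer loop
vertex -1.786 1.641 -3.622
vertex -1.432 1.597 -4.079
vertex -0.133 1.846 -2.726
endloop
endfacet
facet normal -0.774 0.149 -0.616
outer loop
vertex -1.432 1.597 -4.079
vertex -1.527 2.114 -3.834
vertex -1.172 2.07 -4.291
endloop
endfacet
facet normal 0.639 -0.578 -0.507
outer loop
vertex -1.432 1.597 -4.079
vertex -1.172 2.07 -4.291
vertex -0.133 1.846 -2.726
endloop
endfacet

endsolid


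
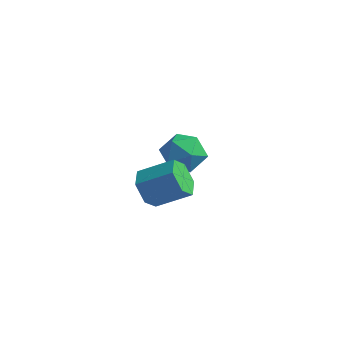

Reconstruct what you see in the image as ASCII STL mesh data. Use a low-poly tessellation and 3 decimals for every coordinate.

solid 
facet normal 0.295 -0.230 0.927
outer loop
vertex -0.445 2.589 -1.398
vertex -1.244 1.74 -1.355
vertex -0.171 1.511 -1.753
endloop
endfacet
facet normal 0.837 0.033 0.546
outer loop
vertex -0.445 2.589 -1.398
vertex -0.171 1.511 -1.753
vertex 0.191 2.437 -2.365
endloop
endfacet
facet normal 0.653 0.685 0.322
outer loop
vertex -0.445 2.589 -1.398
vertex 0.191 2.437 -2.365
vertex -0.658 3.237 -2.345
endloop
endfacet
facet normal -0.002 0.825 0.565
outer loop
vertex -0.445 2.589 -1.398
vertex -0.658 3.237 -2.345
vertex -1.545 2.807 -1.721
endloop
endfacet
facet normal -0.225 0.259 0.939
outer loop
vertex -0.445 2.589 -1.398
vertex -1.545 2.807 -1.721
vertex -1.244 1.74 -1.355
endloop
endfacet
facet normal 0.924 -0.381 -0.029
outer loop
vertex 0.191 2.437 -2.365
vertex -0.171 1.511 -1.753
vertex -0.215 1.493 -2.919
endloop
endfacet
facet normal 0.046 -0.807 0.588
outer loop
vertex -0.171 1.511 -1.753
vertex -1.244 1.74 -1.355
vertex -1.102 1.063 -2.295
endloop
endfacet
facet normal -0.794 -0.015 0.608
outer loop
vertex -1.244 1.74 -1.355
vertex -1.545 2.807 -1.721
vertex -1.951 1.863 -2.275
endloop
endfacet
facet normal -0.435 0.901 0.003
outer loop
vertex -1.545 2.807 -1.721
vertex -0.658 3.237 -2.345
vertex -1.589 2.789 -2.887
endloop
endfacet
facet normal 0.626 0.674 -0.391
outer loop
vertex -0.658 3.237 -2.345
vertex 0.191 2.437 -2.365
vertex -0.516 2.56 -3.285
endloop
endfacet
facet normal 0.002 -0.825 -0.565
outer loop
vertex -1.315 1.711 -3.242
vertex -0.215 1.493 -2.919
vertex -1.102 1.063 -2.295
endloop
endfacet
facet normal -0.653 -0.685 -0.322
outer loop
vertex -1.315 1.711 -3.242
vertex -1.102 1.063 -2.295
vertex -1.951 1.863 -2.275
endloop
endfacet
facet normal -0.837 -0.033 -0.546
outer loop
vertex -1.315 1.711 -3.242
vertex -1.951 1.863 -2.275
vertex -1.589 2.789 -2.887
endloop
endfacet
facet normal -0.295 0.230 -0.927
outer loop
vertex -1.315 1.711 -3.242
vertex -1.589 2.789 -2.887
vertex -0.516 2.56 -3.285
endloop
endfacet
facet normal 0.225 -0.259 -0.939
outer loop
vertex -1.315 1.711 -3.242
vertex -0.516 2.56 -3.285
vertex -0.215 1.493 -2.919
endloop
endfacet
facet normal 0.435 -0.901 -0.003
outer loop
vertex -1.102 1.063 -2.295
vertex -0.215 1.493 -2.919
vertex -0.171 1.511 -1.753
endloop
endfacet
facet normal -0.626 -0.674 0.391
outer loop
vertex -1.951 1.863 -2.275
vertex -1.102 1.063 -2.295
vertex -1.244 1.74 -1.355
endloop
endfacet
facet normal -0.924 0.381 0.029
outer loop
vertex -1.589 2.789 -2.887
vertex -1.951 1.863 -2.275
vertex -1.545 2.807 -1.721
endloop
endfacet
facet normal -0.046 0.807 -0.588
outer loop
vertex -0.516 2.56 -3.285
vertex -1.589 2.789 -2.887
vertex -0.658 3.237 -2.345
endloop
endfacet
facet normal 0.794 0.015 -0.608
outer loop
vertex -0.215 1.493 -2.919
vertex -0.516 2.56 -3.285
vertex 0.191 2.437 -2.365
endloop
endfacet
facet normal -0.804 -0.326 -0.496
outer loop
vertex 0.579 -3.28 -1.27
vertex 0.022 -3.037 -0.527
vertex 0.195 -2.402 -1.225
endloop
endfacet
facet normal 0.439 0.236 -0.867
outer loop
vertex 0.579 -3.28 -1.27
vertex 0.195 -2.402 -1.225
vertex 1.995 -2.706 -0.396
endloop
endfacet
facet normal 0.439 0.235 -0.867
outer loop
vertex 1.995 -2.706 -0.396
vertex 0.195 -2.402 -1.225
vertex 1.611 -1.828 -0.352
endloop
endfacet
facet normal 0.804 0.327 0.496
outer loop
vertex 1.995 -2.706 -0.396
vertex 1.611 -1.828 -0.352
vertex 1.438 -2.463 0.347
endloop
endfacet
facet normal -0.805 -0.326 -0.496
outer loop
vertex 0.195 -2.402 -1.225
vertex 0.022 -3.037 -0.527
vertex -0.362 -2.158 -0.482
endloop
endfacet
facet normal -0.126 0.911 -0.394
outer loop
vertex 0.195 -2.402 -1.225
vertex -0.362 -2.158 -0.482
vertex 1.611 -1.828 -0.352
endloop
endfacet
facet normal -0.126 0.911 -0.394
outer loop
vertex 1.611 -1.828 -0.352
vertex -0.362 -2.158 -0.482
vertex 1.054 -1.584 0.391
endloop
endfacet
facet normal 0.805 0.327 0.496
outer loop
vertex 1.611 -1.828 -0.352
vertex 1.054 -1.584 0.391
vertex 1.438 -2.463 0.347
endloop
endfacet
facet normal -0.804 -0.326 -0.496
outer loop
vertex -0.362 -2.158 -0.482
vertex 0.022 -3.037 -0.527
vertex -0.535 -2.794 0.216
endloop
endfacet
facet normal -0.566 0.674 0.474
outer loop
vertex -0.362 -2.158 -0.482
vertex -0.535 -2.794 0.216
vertex 1.054 -1.584 0.391
endloop
endfacet
facet normal -0.566 0.675 0.474
outer loop
vertex 1.054 -1.584 0.391
vertex -0.535 -2.794 0.216
vertex 0.881 -2.22 1.09
endloop
endfacet
facet normal 0.804 0.327 0.496
outer loop
vertex 1.054 -1.584 0.391
vertex 0.881 -2.22 1.09
vertex 1.438 -2.463 0.347
endloop
endfacet
facet normal -0.804 -0.327 -0.496
outer loop
vertex -0.535 -2.794 0.216
vertex 0.022 -3.037 -0.527
vertex -0.151 -3.672 0.172
endloop
endfacet
facet normal -0.439 -0.236 0.867
outer loop
vertex -0.535 -2.794 0.216
vertex -0.151 -3.672 0.172
vertex 0.881 -2.22 1.09
endloop
endfacet
facet normal -0.439 -0.236 0.867
outer loop
vertex 0.881 -2.22 1.09
vertex -0.151 -3.672 0.172
vertex 1.265 -3.098 1.045
endloop
endfacet
facet normal 0.804 0.326 0.496
outer loop
vertex 0.881 -2.22 1.09
vertex 1.265 -3.098 1.045
vertex 1.438 -2.463 0.347
endloop
endfacet
facet normal -0.805 -0.327 -0.496
outer loop
vertex -0.151 -3.672 0.172
vertex 0.022 -3.037 -0.527
vertex 0.406 -3.916 -0.571
endloop
endfacet
facet normal 0.126 -0.911 0.394
outer loop
vertex -0.151 -3.672 0.172
vertex 0.406 -3.916 -0.571
vertex 1.265 -3.098 1.045
endloop
endfacet
facet normal 0.126 -0.911 0.394
outer loop
vertex 1.265 -3.098 1.045
vertex 0.406 -3.916 -0.571
vertex 1.822 -3.342 0.302
endloop
endfacet
facet normal 0.805 0.326 0.496
outer loop
vertex 1.265 -3.098 1.045
vertex 1.822 -3.342 0.302
vertex 1.438 -2.463 0.347
endloop
endfacet
facet normal -0.804 -0.327 -0.496
outer loop
vertex 0.406 -3.916 -0.571
vertex 0.022 -3.037 -0.527
vertex 0.579 -3.28 -1.27
endloop
endfacet
facet normal 0.566 -0.675 -0.474
outer loop
vertex 0.406 -3.916 -0.571
vertex 0.579 -3.28 -1.27
vertex 1.822 -3.342 0.302
endloop
endfacet
facet normal 0.566 -0.674 -0.474
outer loop
vertex 1.822 -3.342 0.302
vertex 0.579 -3.28 -1.27
vertex 1.995 -2.706 -0.396
endloop
endfacet
facet normal 0.804 0.326 0.496
outer loop
vertex 1.822 -3.342 0.302
vertex 1.995 -2.706 -0.396
vertex 1.438 -2.463 0.347
endloop
endfacet

endsolid


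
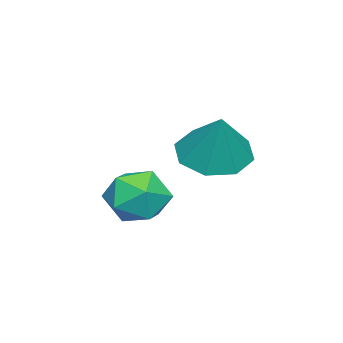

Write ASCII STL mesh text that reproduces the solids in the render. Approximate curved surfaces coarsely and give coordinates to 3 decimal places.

solid 
facet normal -0.435 -0.288 -0.853
outer loop
vertex -1.939 0.644 2.318
vertex -2.886 0.521 2.842
vertex -2.397 1.34 2.316
endloop
endfacet
facet normal 0.835 0.550 -0.022
outer loop
vertex -1.939 0.644 2.318
vertex -2.397 1.34 2.316
vertex -2.134 1.019 4.318
endloop
endfacet
facet normal -0.434 -0.289 -0.853
outer loop
vertex -2.397 1.34 2.316
vertex -2.886 0.521 2.842
vertex -3.142 1.557 2.622
endloop
endfacet
facet normal 0.319 0.941 0.109
outer loop
vertex -2.397 1.34 2.316
vertex -3.142 1.557 2.622
vertex -2.134 1.019 4.318
endloop
endfacet
facet normal -0.436 -0.289 -0.853
outer loop
vertex -3.142 1.557 2.622
vertex -2.886 0.521 2.842
vertex -3.737 1.167 3.058
endloop
endfacet
facet normal -0.256 0.867 0.427
outer loop
vertex -3.142 1.557 2.622
vertex -3.737 1.167 3.058
vertex -2.134 1.019 4.318
endloop
endfacet
facet normal -0.435 -0.288 -0.853
outer loop
vertex -3.737 1.167 3.058
vertex -2.886 0.521 2.842
vertex -3.834 0.398 3.367
endloop
endfacet
facet normal -0.553 0.370 0.747
outer loop
vertex -3.737 1.167 3.058
vertex -3.834 0.398 3.367
vertex -2.134 1.019 4.318
endloop
endfacet
facet normal -0.435 -0.288 -0.853
outer loop
vertex -3.834 0.398 3.367
vertex -2.886 0.521 2.842
vertex -3.375 -0.299 3.368
endloop
endfacet
facet normal -0.397 -0.260 0.880
outer loop
vertex -3.834 0.398 3.367
vertex -3.375 -0.299 3.368
vertex -2.134 1.019 4.318
endloop
endfacet
facet normal -0.434 -0.288 -0.853
outer loop
vertex -3.375 -0.299 3.368
vertex -2.886 0.521 2.842
vertex -2.63 -0.516 3.062
endloop
endfacet
facet normal 0.118 -0.651 0.749
outer loop
vertex -3.375 -0.299 3.368
vertex -2.63 -0.516 3.062
vertex -2.134 1.019 4.318
endloop
endfacet
facet normal -0.434 -0.288 -0.853
outer loop
vertex -2.63 -0.516 3.062
vertex -2.886 0.521 2.842
vertex -2.035 -0.125 2.627
endloop
endfacet
facet normal 0.694 -0.577 0.431
outer loop
vertex -2.63 -0.516 3.062
vertex -2.035 -0.125 2.627
vertex -2.134 1.019 4.318
endloop
endfacet
facet normal -0.435 -0.289 -0.853
outer loop
vertex -2.035 -0.125 2.627
vertex -2.886 0.521 2.842
vertex -1.939 0.644 2.318
endloop
endfacet
facet normal 0.991 -0.079 0.111
outer loop
vertex -2.035 -0.125 2.627
vertex -1.939 0.644 2.318
vertex -2.134 1.019 4.318
endloop
endfacet
facet normal -0.679 0.693 -0.243
outer loop
vertex -3.757 -1.475 -0.068
vertex -4.257 -1.642 0.853
vertex -3.489 -0.912 0.791
endloop
endfacet
facet normal -0.045 0.842 -0.538
outer loop
vertex -3.757 -1.475 -0.068
vertex -3.489 -0.912 0.791
vertex -2.734 -1.285 0.144
endloop
endfacet
facet normal 0.142 0.289 -0.947
outer loop
vertex -3.757 -1.475 -0.068
vertex -2.734 -1.285 0.144
vertex -3.036 -2.245 -0.195
endloop
endfacet
facet normal -0.375 -0.201 -0.905
outer loop
vertex -3.757 -1.475 -0.068
vertex -3.036 -2.245 -0.195
vertex -3.978 -2.466 0.244
endloop
endfacet
facet normal -0.881 0.049 -0.470
outer loop
vertex -3.757 -1.475 -0.068
vertex -3.978 -2.466 0.244
vertex -4.257 -1.642 0.853
endloop
endfacet
facet normal 0.434 0.901 -0.013
outer loop
vertex -2.734 -1.285 0.144
vertex -3.489 -0.912 0.791
vertex -2.602 -1.334 1.196
endloop
endfacet
facet normal -0.590 0.660 0.465
outer loop
vertex -3.489 -0.912 0.791
vertex -4.257 -1.642 0.853
vertex -3.544 -1.555 1.635
endloop
endfacet
facet normal -0.919 -0.383 0.097
outer loop
vertex -4.257 -1.642 0.853
vertex -3.978 -2.466 0.244
vertex -3.846 -2.515 1.296
endloop
endfacet
facet normal -0.098 -0.789 -0.607
outer loop
vertex -3.978 -2.466 0.244
vertex -3.036 -2.245 -0.195
vertex -3.091 -2.888 0.649
endloop
endfacet
facet normal 0.739 0.006 -0.674
outer loop
vertex -3.036 -2.245 -0.195
vertex -2.734 -1.285 0.144
vertex -2.323 -2.158 0.587
endloop
endfacet
facet normal 0.375 0.201 0.905
outer loop
vertex -2.823 -2.325 1.508
vertex -2.602 -1.334 1.196
vertex -3.544 -1.555 1.635
endloop
endfacet
facet normal -0.142 -0.289 0.947
outer loop
vertex -2.823 -2.325 1.508
vertex -3.544 -1.555 1.635
vertex -3.846 -2.515 1.296
endloop
endfacet
facet normal 0.045 -0.842 0.538
outer loop
vertex -2.823 -2.325 1.508
vertex -3.846 -2.515 1.296
vertex -3.091 -2.888 0.649
endloop
endfacet
facet normal 0.679 -0.693 0.243
outer loop
vertex -2.823 -2.325 1.508
vertex -3.091 -2.888 0.649
vertex -2.323 -2.158 0.587
endloop
endfacet
facet normal 0.881 -0.049 0.470
outer loop
vertex -2.823 -2.325 1.508
vertex -2.323 -2.158 0.587
vertex -2.602 -1.334 1.196
endloop
endfacet
facet normal 0.098 0.789 0.607
outer loop
vertex -3.544 -1.555 1.635
vertex -2.602 -1.334 1.196
vertex -3.489 -0.912 0.791
endloop
endfacet
facet normal -0.739 -0.006 0.674
outer loop
vertex -3.846 -2.515 1.296
vertex -3.544 -1.555 1.635
vertex -4.257 -1.642 0.853
endloop
endfacet
facet normal -0.434 -0.901 0.013
outer loop
vertex -3.091 -2.888 0.649
vertex -3.846 -2.515 1.296
vertex -3.978 -2.466 0.244
endloop
endfacet
facet normal 0.590 -0.660 -0.465
outer loop
vertex -2.323 -2.158 0.587
vertex -3.091 -2.888 0.649
vertex -3.036 -2.245 -0.195
endloop
endfacet
facet normal 0.919 0.383 -0.097
outer loop
vertex -2.602 -1.334 1.196
vertex -2.323 -2.158 0.587
vertex -2.734 -1.285 0.144
endloop
endfacet

endsolid


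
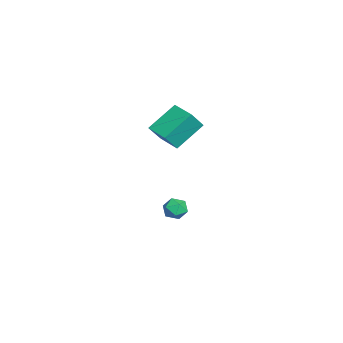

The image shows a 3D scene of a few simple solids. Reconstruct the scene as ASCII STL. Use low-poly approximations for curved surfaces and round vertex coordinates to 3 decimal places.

solid 
facet normal -0.799 -0.598 0.068
outer loop
vertex 3.833 -2.813 3.648
vertex 2.871 -1.377 4.976
vertex 3.244 -2.156 2.51
endloop
endfacet
facet normal 0.442 -0.659 -0.609
outer loop
vertex 4.489 -1.223 2.404
vertex 3.833 -2.813 3.648
vertex 3.244 -2.156 2.51
endloop
endfacet
facet normal -0.798 -0.598 0.068
outer loop
vertex 3.244 -2.156 2.51
vertex 2.871 -1.377 4.976
vertex 2.281 -0.72 3.838
endloop
endfacet
facet normal -0.409 0.456 -0.790
outer loop
vertex 2.281 -0.72 3.838
vertex 4.489 -1.223 2.404
vertex 3.244 -2.156 2.51
endloop
endfacet
facet normal 0.409 -0.456 0.790
outer loop
vertex 3.833 -2.813 3.648
vertex 4.116 -0.444 4.87
vertex 2.871 -1.377 4.976
endloop
endfacet
facet normal 0.441 -0.659 -0.609
outer loop
vertex 5.079 -1.88 3.542
vertex 3.833 -2.813 3.648
vertex 4.489 -1.223 2.404
endloop
endfacet
facet normal 0.409 -0.456 0.790
outer loop
vertex 5.079 -1.88 3.542
vertex 4.116 -0.444 4.87
vertex 3.833 -2.813 3.648
endloop
endfacet
facet normal -0.442 0.659 0.609
outer loop
vertex 2.871 -1.377 4.976
vertex 4.116 -0.444 4.87
vertex 2.281 -0.72 3.838
endloop
endfacet
facet normal -0.409 0.457 -0.790
outer loop
vertex 3.527 0.213 3.732
vertex 4.489 -1.223 2.404
vertex 2.281 -0.72 3.838
endloop
endfacet
facet normal -0.442 0.659 0.609
outer loop
vertex 2.281 -0.72 3.838
vertex 4.116 -0.444 4.87
vertex 3.527 0.213 3.732
endloop
endfacet
facet normal 0.798 0.598 -0.069
outer loop
vertex 3.527 0.213 3.732
vertex 5.079 -1.88 3.542
vertex 4.489 -1.223 2.404
endloop
endfacet
facet normal 0.798 0.598 -0.068
outer loop
vertex 4.116 -0.444 4.87
vertex 5.079 -1.88 3.542
vertex 3.527 0.213 3.732
endloop
endfacet
facet normal -0.090 0.314 0.945
outer loop
vertex 2.093 -0.805 -3.24
vertex 2.165 -1.578 -2.976
vertex 2.834 -1.112 -3.067
endloop
endfacet
facet normal 0.213 0.816 0.537
outer loop
vertex 2.093 -0.805 -3.24
vertex 2.834 -1.112 -3.067
vertex 2.729 -0.646 -3.733
endloop
endfacet
facet normal -0.238 0.971 0.007
outer loop
vertex 2.093 -0.805 -3.24
vertex 2.729 -0.646 -3.733
vertex 1.996 -0.823 -4.054
endloop
endfacet
facet normal -0.820 0.566 0.085
outer loop
vertex 2.093 -0.805 -3.24
vertex 1.996 -0.823 -4.054
vertex 1.647 -1.399 -3.586
endloop
endfacet
facet normal -0.729 0.159 0.666
outer loop
vertex 2.093 -0.805 -3.24
vertex 1.647 -1.399 -3.586
vertex 2.165 -1.578 -2.976
endloop
endfacet
facet normal 0.805 0.538 0.250
outer loop
vertex 2.729 -0.646 -3.733
vertex 2.834 -1.112 -3.067
vertex 3.193 -1.321 -3.774
endloop
endfacet
facet normal 0.314 -0.273 0.909
outer loop
vertex 2.834 -1.112 -3.067
vertex 2.165 -1.578 -2.976
vertex 2.844 -1.897 -3.306
endloop
endfacet
facet normal -0.719 -0.522 0.458
outer loop
vertex 2.165 -1.578 -2.976
vertex 1.647 -1.399 -3.586
vertex 2.111 -2.074 -3.627
endloop
endfacet
facet normal -0.867 0.135 -0.480
outer loop
vertex 1.647 -1.399 -3.586
vertex 1.996 -0.823 -4.054
vertex 2.006 -1.608 -4.293
endloop
endfacet
facet normal 0.076 0.790 -0.608
outer loop
vertex 1.996 -0.823 -4.054
vertex 2.729 -0.646 -3.733
vertex 2.675 -1.142 -4.384
endloop
endfacet
facet normal 0.820 -0.566 -0.085
outer loop
vertex 2.747 -1.915 -4.12
vertex 3.193 -1.321 -3.774
vertex 2.844 -1.897 -3.306
endloop
endfacet
facet normal 0.238 -0.971 -0.007
outer loop
vertex 2.747 -1.915 -4.12
vertex 2.844 -1.897 -3.306
vertex 2.111 -2.074 -3.627
endloop
endfacet
facet normal -0.213 -0.816 -0.537
outer loop
vertex 2.747 -1.915 -4.12
vertex 2.111 -2.074 -3.627
vertex 2.006 -1.608 -4.293
endloop
endfacet
facet normal 0.090 -0.314 -0.945
outer loop
vertex 2.747 -1.915 -4.12
vertex 2.006 -1.608 -4.293
vertex 2.675 -1.142 -4.384
endloop
endfacet
facet normal 0.729 -0.159 -0.666
outer loop
vertex 2.747 -1.915 -4.12
vertex 2.675 -1.142 -4.384
vertex 3.193 -1.321 -3.774
endloop
endfacet
facet normal 0.867 -0.135 0.480
outer loop
vertex 2.844 -1.897 -3.306
vertex 3.193 -1.321 -3.774
vertex 2.834 -1.112 -3.067
endloop
endfacet
facet normal -0.076 -0.790 0.608
outer loop
vertex 2.111 -2.074 -3.627
vertex 2.844 -1.897 -3.306
vertex 2.165 -1.578 -2.976
endloop
endfacet
facet normal -0.805 -0.538 -0.250
outer loop
vertex 2.006 -1.608 -4.293
vertex 2.111 -2.074 -3.627
vertex 1.647 -1.399 -3.586
endloop
endfacet
facet normal -0.314 0.273 -0.909
outer loop
vertex 2.675 -1.142 -4.384
vertex 2.006 -1.608 -4.293
vertex 1.996 -0.823 -4.054
endloop
endfacet
facet normal 0.719 0.522 -0.458
outer loop
vertex 3.193 -1.321 -3.774
vertex 2.675 -1.142 -4.384
vertex 2.729 -0.646 -3.733
endloop
endfacet

endsolid


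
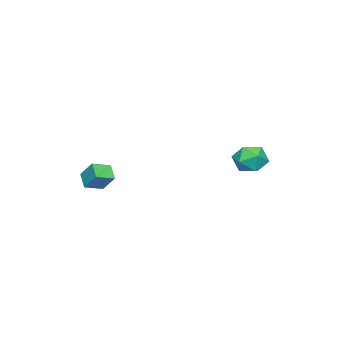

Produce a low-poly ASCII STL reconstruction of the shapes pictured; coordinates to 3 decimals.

solid 
facet normal -0.897 -0.442 -0.008
outer loop
vertex -5.096 2.659 1.73
vertex -4.604 1.671 1.237
vertex -4.668 1.778 2.44
endloop
endfacet
facet normal -0.846 0.019 0.534
outer loop
vertex -5.096 2.659 1.73
vertex -4.668 1.778 2.44
vertex -4.463 2.935 2.723
endloop
endfacet
facet normal -0.701 0.662 0.263
outer loop
vertex -5.096 2.659 1.73
vertex -4.463 2.935 2.723
vertex -4.273 3.544 1.696
endloop
endfacet
facet normal -0.663 0.600 -0.448
outer loop
vertex -5.096 2.659 1.73
vertex -4.273 3.544 1.696
vertex -4.36 2.762 0.777
endloop
endfacet
facet normal -0.784 -0.084 -0.615
outer loop
vertex -5.096 2.659 1.73
vertex -4.36 2.762 0.777
vertex -4.604 1.671 1.237
endloop
endfacet
facet normal -0.292 -0.178 0.940
outer loop
vertex -4.463 2.935 2.723
vertex -4.668 1.778 2.44
vertex -3.58 2.118 2.843
endloop
endfacet
facet normal -0.376 -0.924 0.062
outer loop
vertex -4.668 1.778 2.44
vertex -4.604 1.671 1.237
vertex -3.667 1.336 1.924
endloop
endfacet
facet normal -0.194 -0.344 -0.919
outer loop
vertex -4.604 1.671 1.237
vertex -4.36 2.762 0.777
vertex -3.477 1.945 0.897
endloop
endfacet
facet normal 0.002 0.761 -0.648
outer loop
vertex -4.36 2.762 0.777
vertex -4.273 3.544 1.696
vertex -3.272 3.102 1.18
endloop
endfacet
facet normal -0.059 0.863 0.501
outer loop
vertex -4.273 3.544 1.696
vertex -4.463 2.935 2.723
vertex -3.336 3.209 2.383
endloop
endfacet
facet normal 0.663 -0.600 0.448
outer loop
vertex -2.844 2.221 1.89
vertex -3.58 2.118 2.843
vertex -3.667 1.336 1.924
endloop
endfacet
facet normal 0.701 -0.662 -0.263
outer loop
vertex -2.844 2.221 1.89
vertex -3.667 1.336 1.924
vertex -3.477 1.945 0.897
endloop
endfacet
facet normal 0.846 -0.019 -0.534
outer loop
vertex -2.844 2.221 1.89
vertex -3.477 1.945 0.897
vertex -3.272 3.102 1.18
endloop
endfacet
facet normal 0.897 0.442 0.008
outer loop
vertex -2.844 2.221 1.89
vertex -3.272 3.102 1.18
vertex -3.336 3.209 2.383
endloop
endfacet
facet normal 0.784 0.084 0.615
outer loop
vertex -2.844 2.221 1.89
vertex -3.336 3.209 2.383
vertex -3.58 2.118 2.843
endloop
endfacet
facet normal -0.002 -0.761 0.648
outer loop
vertex -3.667 1.336 1.924
vertex -3.58 2.118 2.843
vertex -4.668 1.778 2.44
endloop
endfacet
facet normal 0.059 -0.863 -0.501
outer loop
vertex -3.477 1.945 0.897
vertex -3.667 1.336 1.924
vertex -4.604 1.671 1.237
endloop
endfacet
facet normal 0.292 0.178 -0.940
outer loop
vertex -3.272 3.102 1.18
vertex -3.477 1.945 0.897
vertex -4.36 2.762 0.777
endloop
endfacet
facet normal 0.376 0.924 -0.062
outer loop
vertex -3.336 3.209 2.383
vertex -3.272 3.102 1.18
vertex -4.273 3.544 1.696
endloop
endfacet
facet normal 0.194 0.344 0.919
outer loop
vertex -3.58 2.118 2.843
vertex -3.336 3.209 2.383
vertex -4.463 2.935 2.723
endloop
endfacet
facet normal -0.792 0.540 -0.285
outer loop
vertex 3.071 -3.176 2.694
vertex 3.753 -2.538 2.006
vertex 2.837 -4.087 1.617
endloop
endfacet
facet normal -0.589 -0.550 0.593
outer loop
vertex 3.827 -4.762 1.974
vertex 3.071 -3.176 2.694
vertex 2.837 -4.087 1.617
endloop
endfacet
facet normal -0.792 0.540 -0.285
outer loop
vertex 2.837 -4.087 1.617
vertex 3.753 -2.538 2.006
vertex 3.519 -3.449 0.929
endloop
endfacet
facet normal -0.163 -0.638 -0.753
outer loop
vertex 3.519 -3.449 0.929
vertex 3.827 -4.762 1.974
vertex 2.837 -4.087 1.617
endloop
endfacet
facet normal 0.163 0.638 0.753
outer loop
vertex 3.071 -3.176 2.694
vertex 4.743 -3.213 2.363
vertex 3.753 -2.538 2.006
endloop
endfacet
facet normal -0.589 -0.550 0.593
outer loop
vertex 4.061 -3.851 3.051
vertex 3.071 -3.176 2.694
vertex 3.827 -4.762 1.974
endloop
endfacet
facet normal 0.163 0.638 0.753
outer loop
vertex 4.061 -3.851 3.051
vertex 4.743 -3.213 2.363
vertex 3.071 -3.176 2.694
endloop
endfacet
facet normal 0.589 0.550 -0.593
outer loop
vertex 3.753 -2.538 2.006
vertex 4.743 -3.213 2.363
vertex 3.519 -3.449 0.929
endloop
endfacet
facet normal -0.163 -0.638 -0.753
outer loop
vertex 4.509 -4.124 1.286
vertex 3.827 -4.762 1.974
vertex 3.519 -3.449 0.929
endloop
endfacet
facet normal 0.589 0.550 -0.593
outer loop
vertex 3.519 -3.449 0.929
vertex 4.743 -3.213 2.363
vertex 4.509 -4.124 1.286
endloop
endfacet
facet normal 0.792 -0.540 0.285
outer loop
vertex 4.509 -4.124 1.286
vertex 4.061 -3.851 3.051
vertex 3.827 -4.762 1.974
endloop
endfacet
facet normal 0.792 -0.540 0.285
outer loop
vertex 4.743 -3.213 2.363
vertex 4.061 -3.851 3.051
vertex 4.509 -4.124 1.286
endloop
endfacet

endsolid
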